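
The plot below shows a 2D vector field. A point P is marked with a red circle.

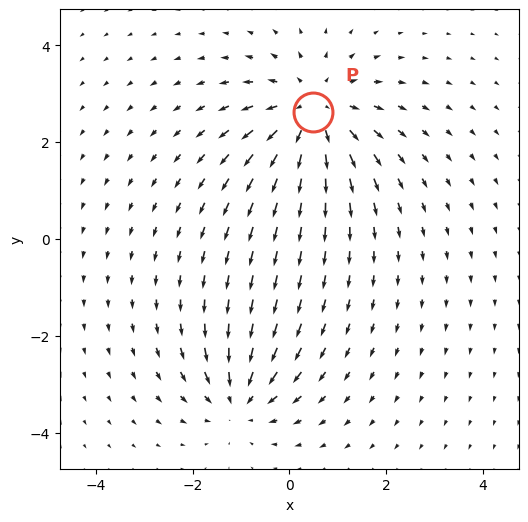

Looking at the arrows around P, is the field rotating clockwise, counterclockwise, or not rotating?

not rotating

Near P at (0.5, 2.6) the arrows show no circulation. The curl there is ≈0.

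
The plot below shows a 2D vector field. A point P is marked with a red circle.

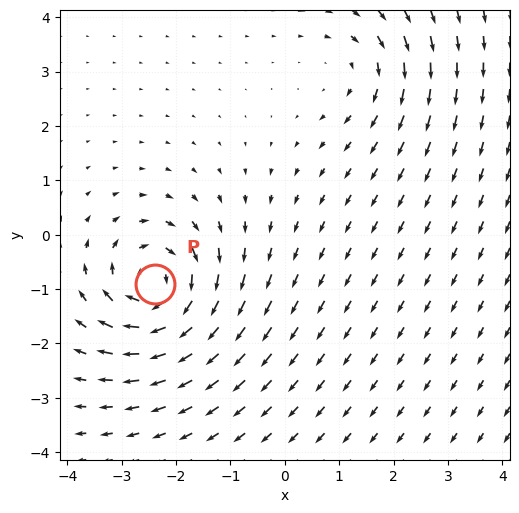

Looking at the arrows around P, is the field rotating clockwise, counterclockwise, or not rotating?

Near P at (-2.4, -0.9) the arrows circulate clockwise. The curl (z-component) there is about -7; negative curl means clockwise rotation.

clockwise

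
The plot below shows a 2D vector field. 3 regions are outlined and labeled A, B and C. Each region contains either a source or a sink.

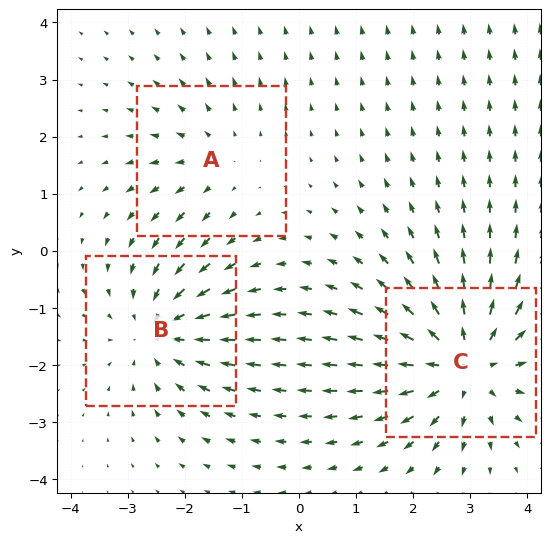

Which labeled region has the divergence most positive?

C

Divergence at each region's feature centre — A: about +2, B: about -3, C: about +4. Region C is most positive.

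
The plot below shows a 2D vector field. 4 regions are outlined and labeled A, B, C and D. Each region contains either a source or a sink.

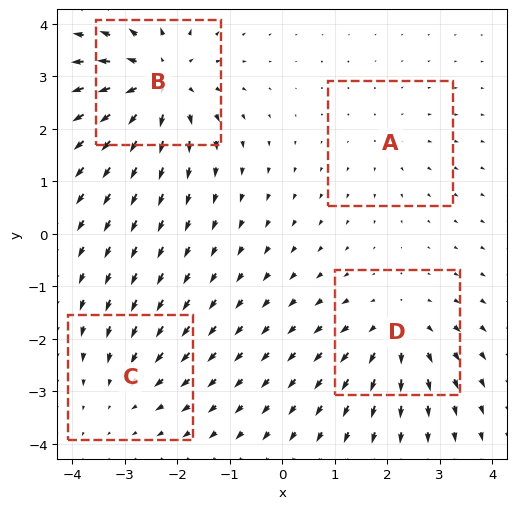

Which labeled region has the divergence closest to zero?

A

Divergence at each region's feature centre — A: about +2, B: about +7, C: about -3, D: about +5. Region A is closest to zero.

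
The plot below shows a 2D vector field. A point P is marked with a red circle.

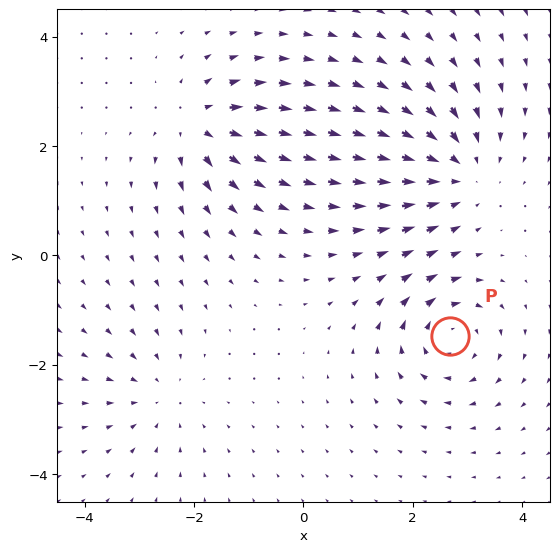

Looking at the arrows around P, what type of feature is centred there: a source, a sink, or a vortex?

vortex

At P (2.7, -1.5) the arrows circulate clockwise. Divergence ≈0, curl about -5 — near-zero divergence with nonzero curl is a vortex.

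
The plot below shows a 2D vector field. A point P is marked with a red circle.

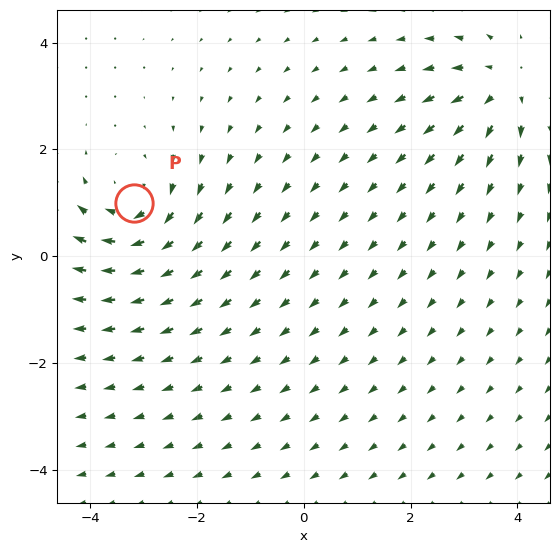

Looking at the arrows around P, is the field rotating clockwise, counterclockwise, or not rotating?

clockwise

Near P at (-3.2, 1.0) the arrows circulate clockwise. The curl (z-component) there is about -4; negative curl means clockwise rotation.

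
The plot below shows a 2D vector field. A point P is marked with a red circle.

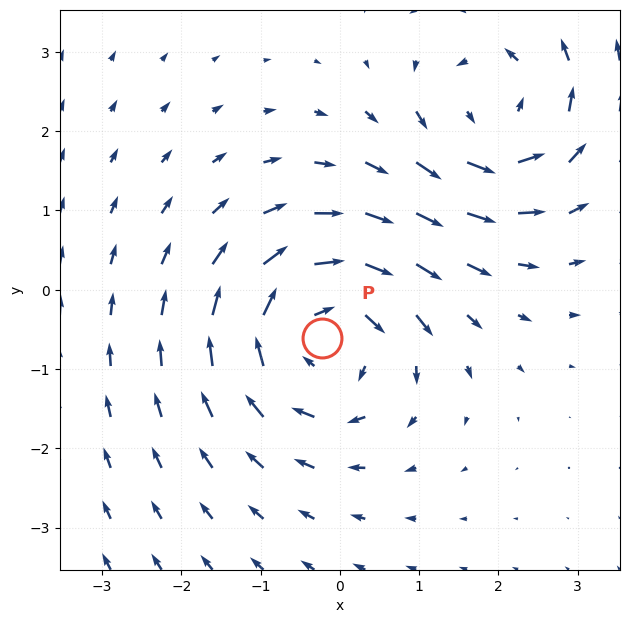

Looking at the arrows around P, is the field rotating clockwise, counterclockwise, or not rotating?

clockwise

Near P at (-0.2, -0.6) the arrows circulate clockwise. The curl (z-component) there is about -4; negative curl means clockwise rotation.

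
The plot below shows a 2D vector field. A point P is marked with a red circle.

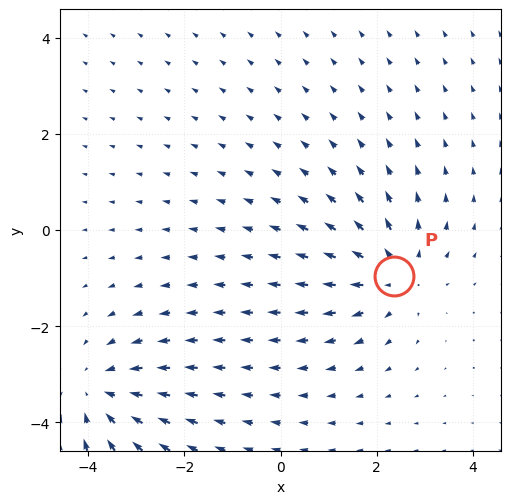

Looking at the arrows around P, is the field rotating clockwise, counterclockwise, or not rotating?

Near P at (2.4, -1.0) the arrows show no circulation. The curl there is ≈0.

not rotating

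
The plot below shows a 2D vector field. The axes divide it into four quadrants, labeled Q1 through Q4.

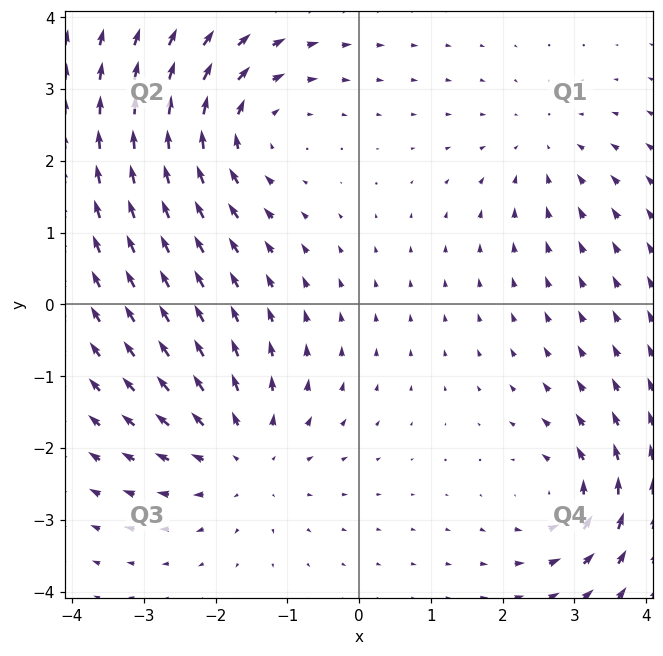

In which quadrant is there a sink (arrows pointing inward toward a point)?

Q1

The sink sits at approximately (2.6, 2.2), which lies in quadrant Q1. The divergence there is about -2, negative as expected for a sink.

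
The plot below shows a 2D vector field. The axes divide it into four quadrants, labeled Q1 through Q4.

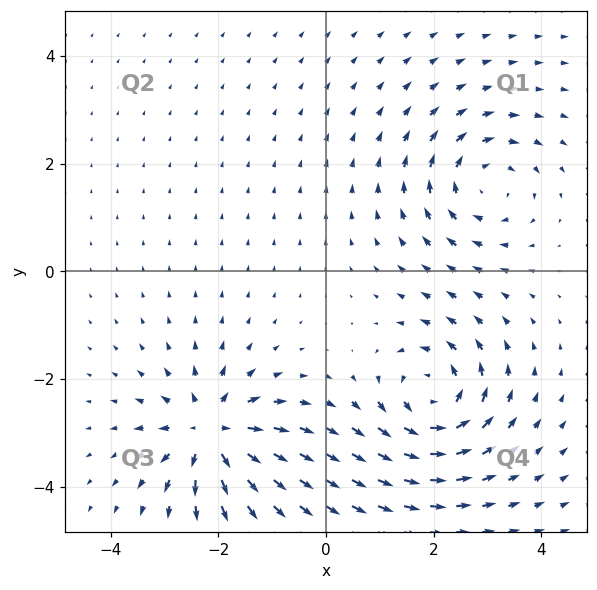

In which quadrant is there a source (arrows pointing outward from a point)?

The source sits at approximately (-2.1, -3.0), which lies in quadrant Q3. The divergence there is about +6, positive as expected for a source.

Q3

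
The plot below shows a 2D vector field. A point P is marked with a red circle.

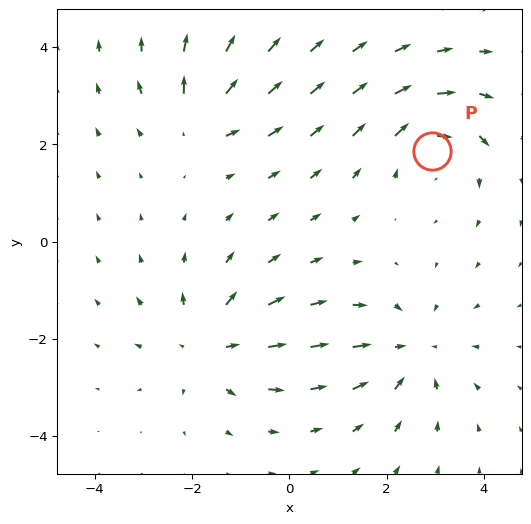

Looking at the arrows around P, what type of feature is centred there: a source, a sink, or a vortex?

At P (2.9, 1.9) the arrows circulate clockwise. Divergence ≈0, curl about -5 — near-zero divergence with nonzero curl is a vortex.

vortex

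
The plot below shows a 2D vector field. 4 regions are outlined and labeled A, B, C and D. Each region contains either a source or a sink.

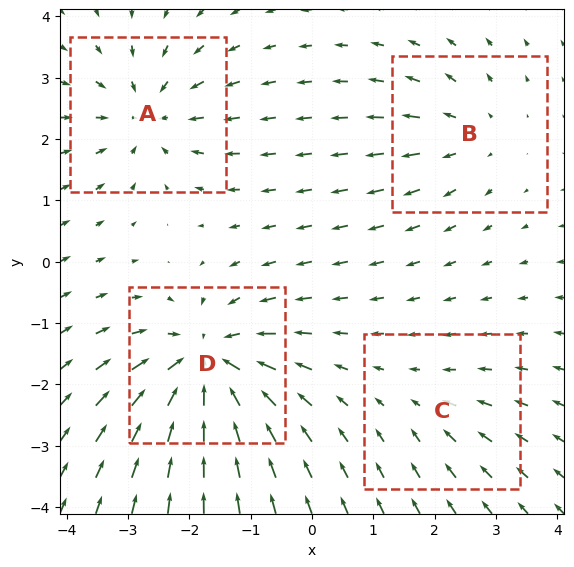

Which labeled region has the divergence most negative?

Divergence at each region's feature centre — A: about -5, B: about +3, C: about -2, D: about -7. Region D is most negative.

D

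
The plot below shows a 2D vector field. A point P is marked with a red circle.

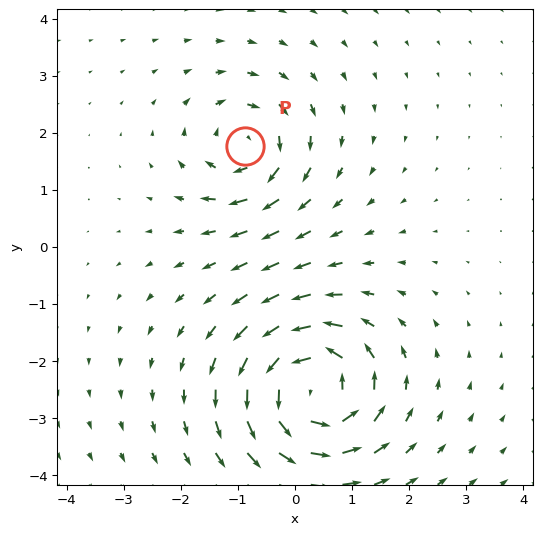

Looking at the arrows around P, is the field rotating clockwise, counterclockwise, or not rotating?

Near P at (-0.9, 1.8) the arrows circulate clockwise. The curl (z-component) there is about -4; negative curl means clockwise rotation.

clockwise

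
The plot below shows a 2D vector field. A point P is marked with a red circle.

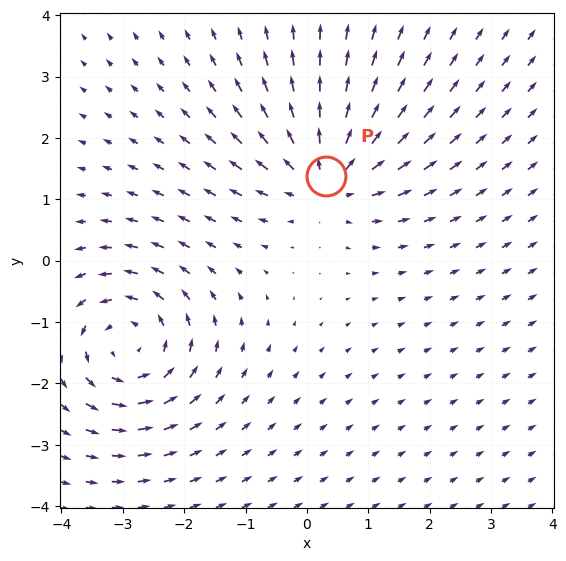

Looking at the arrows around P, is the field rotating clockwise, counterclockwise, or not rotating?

Near P at (0.3, 1.4) the arrows show no circulation. The curl there is ≈0.

not rotating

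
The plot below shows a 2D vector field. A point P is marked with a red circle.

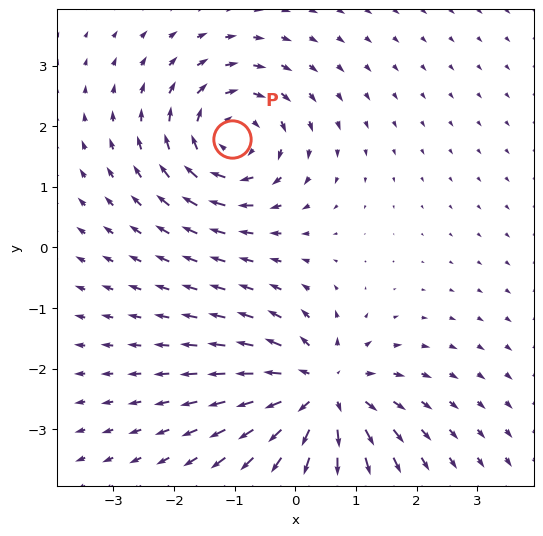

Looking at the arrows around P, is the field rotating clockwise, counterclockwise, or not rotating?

clockwise

Near P at (-1.0, 1.8) the arrows circulate clockwise. The curl (z-component) there is about -4; negative curl means clockwise rotation.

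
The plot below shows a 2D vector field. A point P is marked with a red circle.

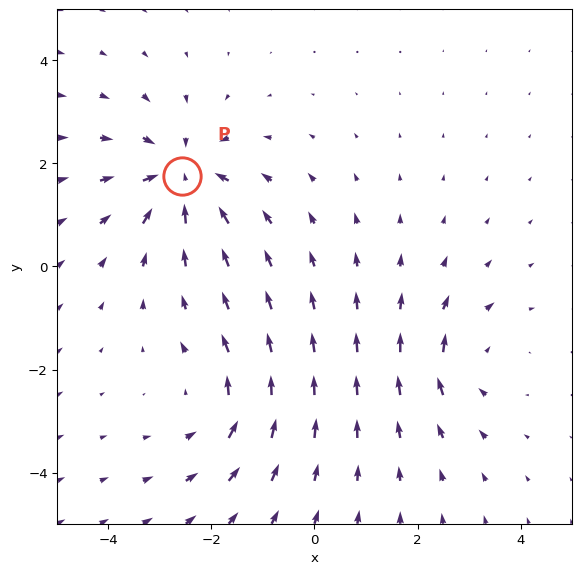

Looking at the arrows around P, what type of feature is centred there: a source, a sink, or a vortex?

At P (-2.6, 1.8) the arrows converge inward. Divergence about -5, curl ≈0 — negative divergence with near-zero curl is a sink.

sink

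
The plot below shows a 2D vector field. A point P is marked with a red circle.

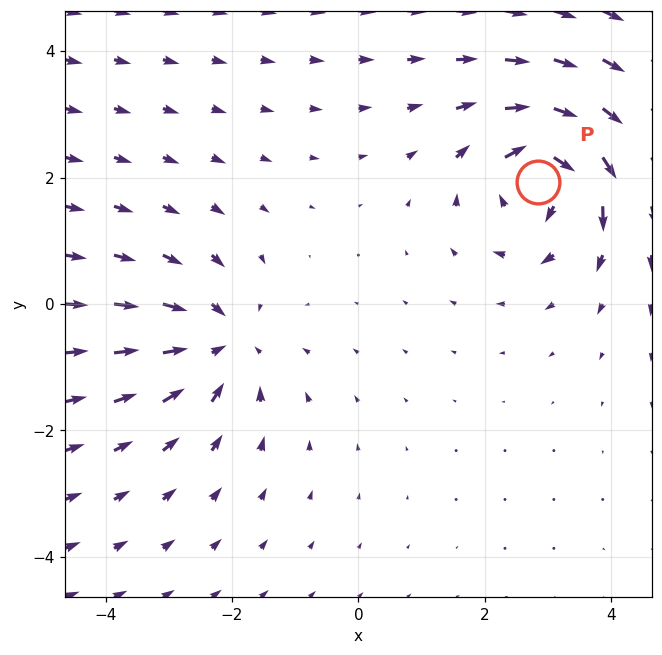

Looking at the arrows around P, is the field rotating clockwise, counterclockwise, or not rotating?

Near P at (2.8, 1.9) the arrows circulate clockwise. The curl (z-component) there is about -4; negative curl means clockwise rotation.

clockwise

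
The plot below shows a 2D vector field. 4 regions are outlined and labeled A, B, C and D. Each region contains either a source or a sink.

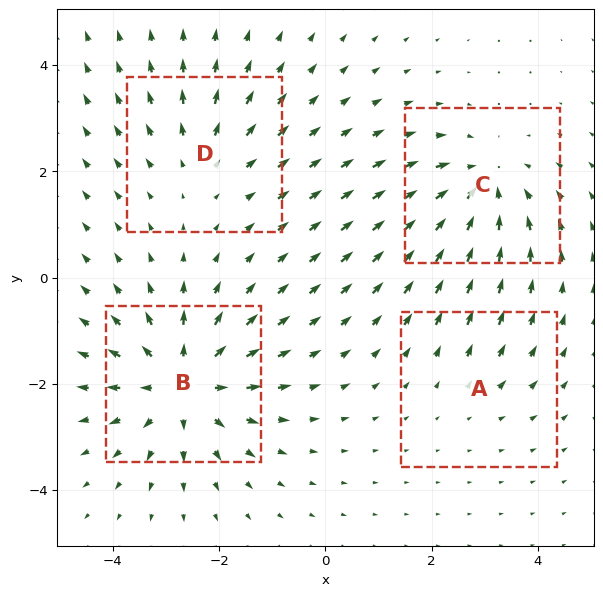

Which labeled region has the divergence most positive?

Divergence at each region's feature centre — A: about +2, B: about +6, C: about -4, D: about +3. Region B is most positive.

B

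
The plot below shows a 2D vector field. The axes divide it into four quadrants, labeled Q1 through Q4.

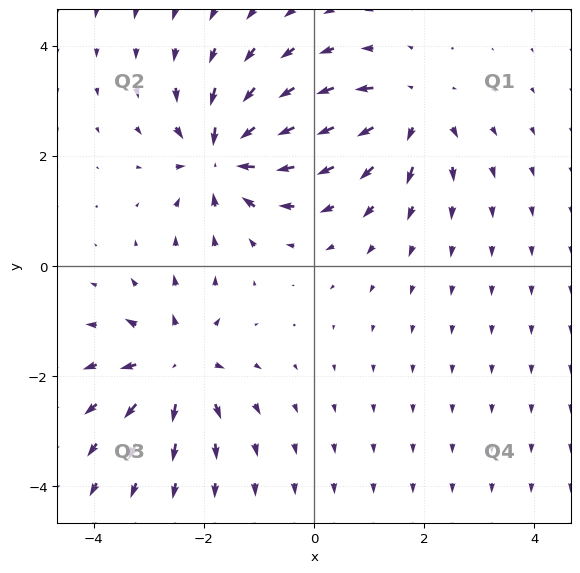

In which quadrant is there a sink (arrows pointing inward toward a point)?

The sink sits at approximately (-1.6, 2.0), which lies in quadrant Q2. The divergence there is about -6, negative as expected for a sink.

Q2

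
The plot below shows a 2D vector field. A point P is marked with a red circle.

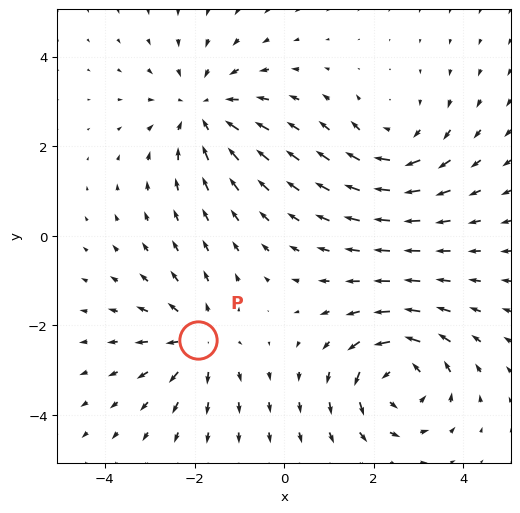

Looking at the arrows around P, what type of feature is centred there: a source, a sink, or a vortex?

source

At P (-1.9, -2.3) the arrows spread outward. Divergence about +4, curl ≈0 — positive divergence with near-zero curl is a source.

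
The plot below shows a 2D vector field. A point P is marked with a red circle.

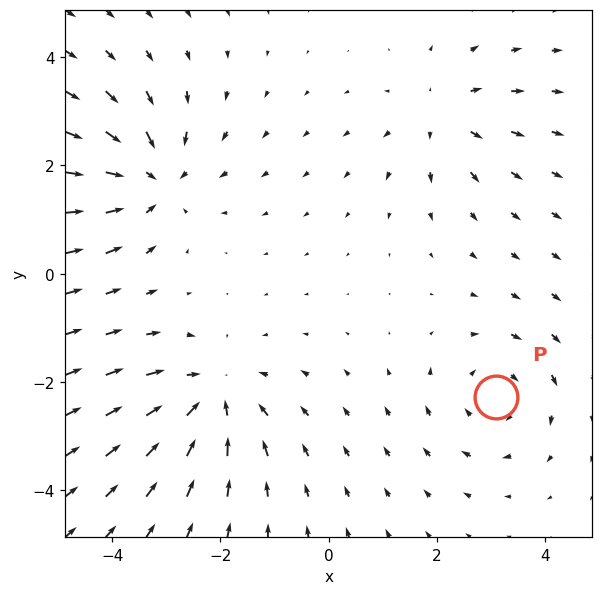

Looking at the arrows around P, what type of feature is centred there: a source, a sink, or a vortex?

At P (3.1, -2.3) the arrows circulate clockwise. Divergence ≈0, curl about -4 — near-zero divergence with nonzero curl is a vortex.

vortex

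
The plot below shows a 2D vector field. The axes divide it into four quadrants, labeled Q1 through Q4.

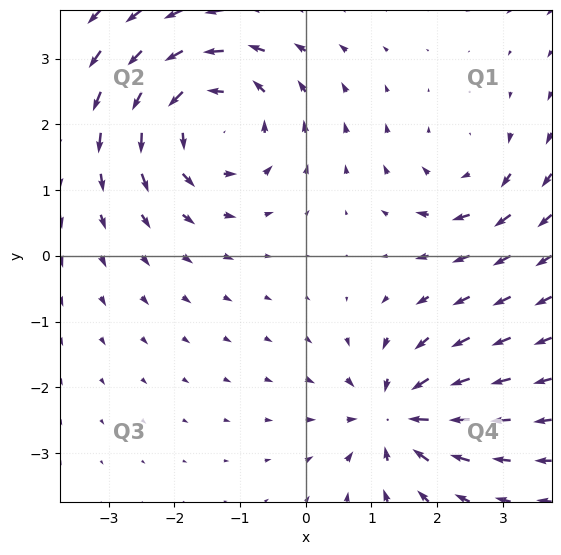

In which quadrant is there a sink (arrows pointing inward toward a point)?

The sink sits at approximately (1.4, -2.4), which lies in quadrant Q4. The divergence there is about -5, negative as expected for a sink.

Q4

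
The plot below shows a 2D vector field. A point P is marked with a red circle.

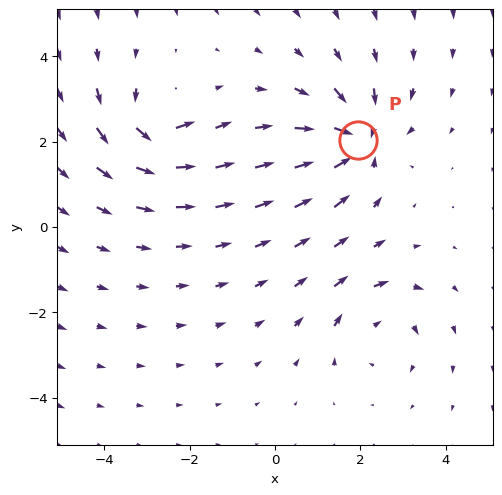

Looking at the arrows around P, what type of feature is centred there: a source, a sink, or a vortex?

At P (1.9, 2.0) the arrows converge inward. Divergence about -6, curl ≈0 — negative divergence with near-zero curl is a sink.

sink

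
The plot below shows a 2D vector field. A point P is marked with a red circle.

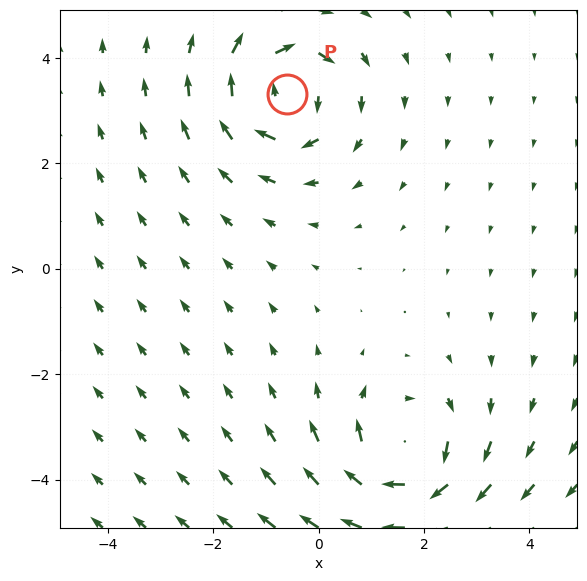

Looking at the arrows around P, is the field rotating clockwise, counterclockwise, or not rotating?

clockwise

Near P at (-0.6, 3.3) the arrows circulate clockwise. The curl (z-component) there is about -4; negative curl means clockwise rotation.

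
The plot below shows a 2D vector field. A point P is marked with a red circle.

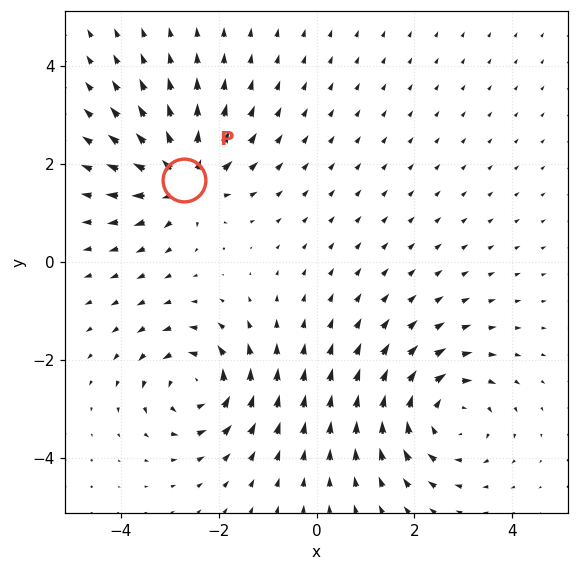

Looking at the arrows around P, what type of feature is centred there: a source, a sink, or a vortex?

At P (-2.7, 1.7) the arrows spread outward. Divergence about +6, curl ≈0 — positive divergence with near-zero curl is a source.

source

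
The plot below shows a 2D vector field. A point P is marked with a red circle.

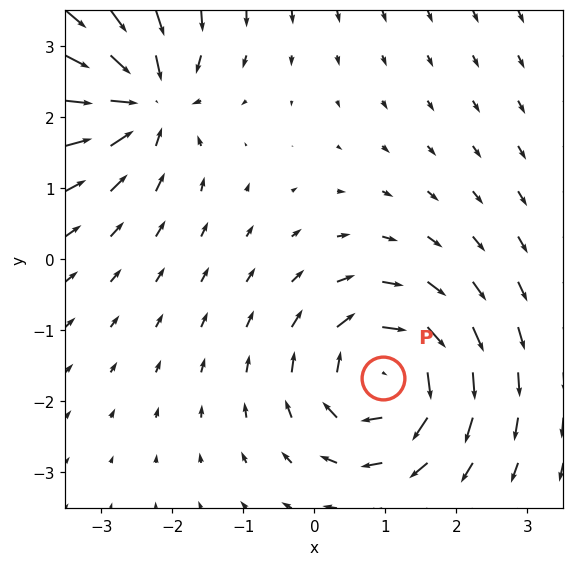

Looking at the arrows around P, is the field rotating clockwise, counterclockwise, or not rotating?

clockwise

Near P at (1.0, -1.7) the arrows circulate clockwise. The curl (z-component) there is about -6; negative curl means clockwise rotation.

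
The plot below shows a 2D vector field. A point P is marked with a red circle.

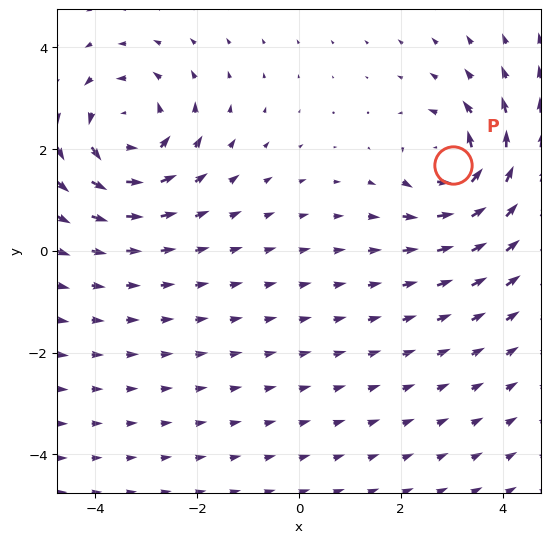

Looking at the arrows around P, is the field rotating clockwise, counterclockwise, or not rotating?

counterclockwise

Near P at (3.0, 1.7) the arrows circulate counterclockwise. The curl (z-component) there is about +5; positive curl means counterclockwise rotation.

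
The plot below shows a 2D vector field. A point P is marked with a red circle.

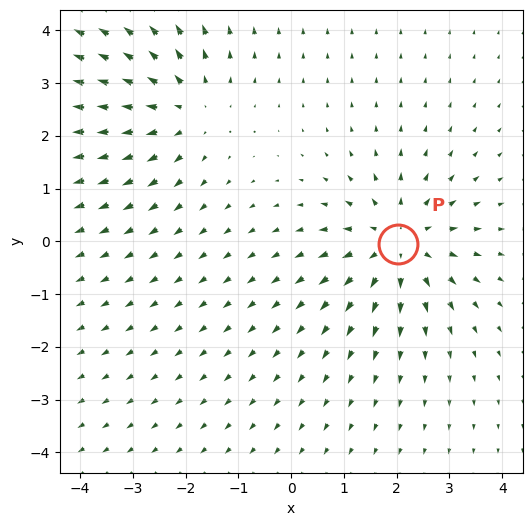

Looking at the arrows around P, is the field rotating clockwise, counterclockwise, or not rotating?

Near P at (2.0, -0.0) the arrows show no circulation. The curl there is ≈0.

not rotating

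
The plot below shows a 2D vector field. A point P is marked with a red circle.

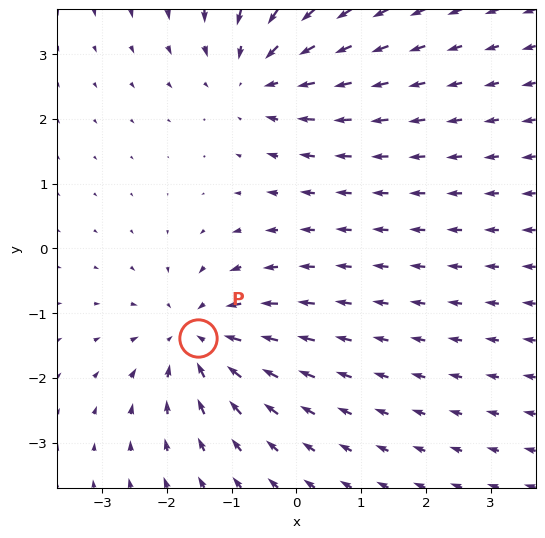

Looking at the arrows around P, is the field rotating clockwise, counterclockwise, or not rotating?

not rotating

Near P at (-1.5, -1.4) the arrows show no circulation. The curl there is ≈0.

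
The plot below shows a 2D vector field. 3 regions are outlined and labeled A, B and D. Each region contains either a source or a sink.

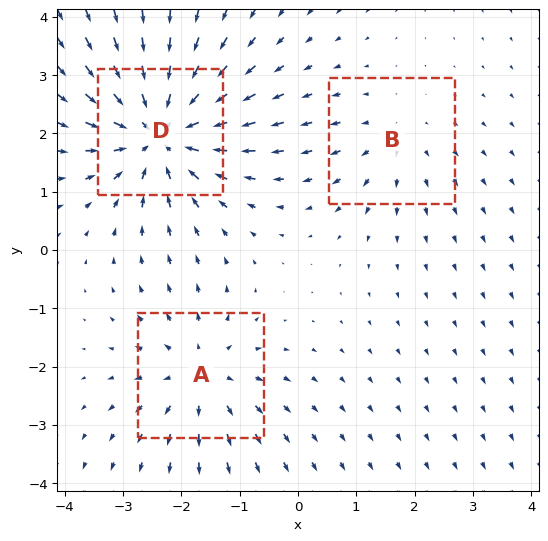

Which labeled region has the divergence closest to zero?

B

Divergence at each region's feature centre — A: about +3, B: about +2, D: about -6. Region B is closest to zero.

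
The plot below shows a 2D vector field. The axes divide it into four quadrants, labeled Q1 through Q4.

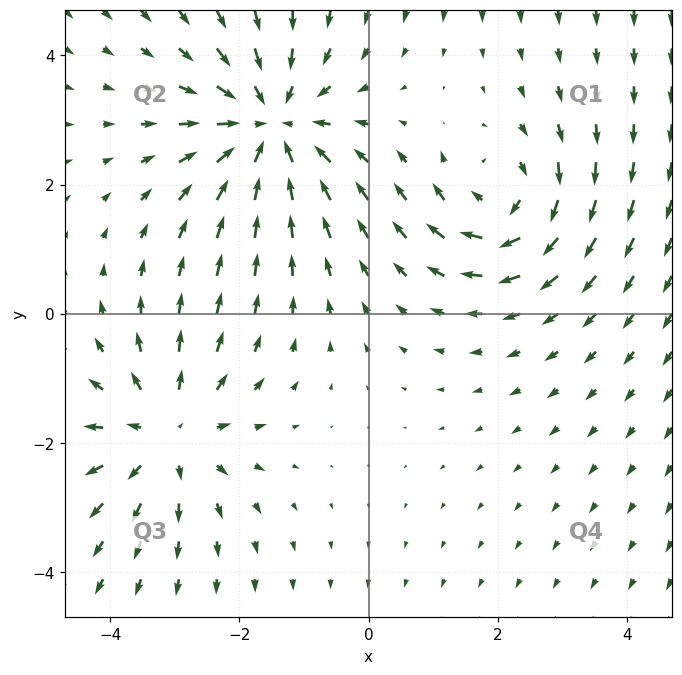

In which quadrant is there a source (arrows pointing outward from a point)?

The source sits at approximately (-3.1, -1.9), which lies in quadrant Q3. The divergence there is about +4, positive as expected for a source.

Q3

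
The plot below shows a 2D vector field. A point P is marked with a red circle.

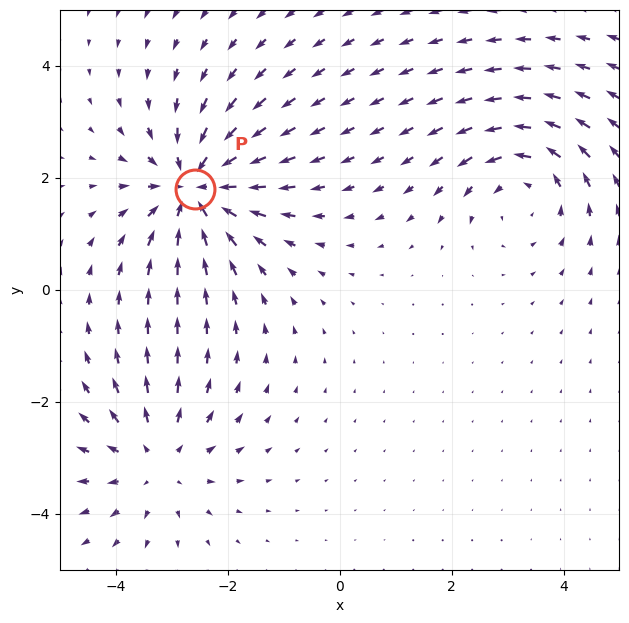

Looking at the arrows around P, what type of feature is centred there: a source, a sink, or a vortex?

sink

At P (-2.6, 1.8) the arrows converge inward. Divergence about -4, curl ≈0 — negative divergence with near-zero curl is a sink.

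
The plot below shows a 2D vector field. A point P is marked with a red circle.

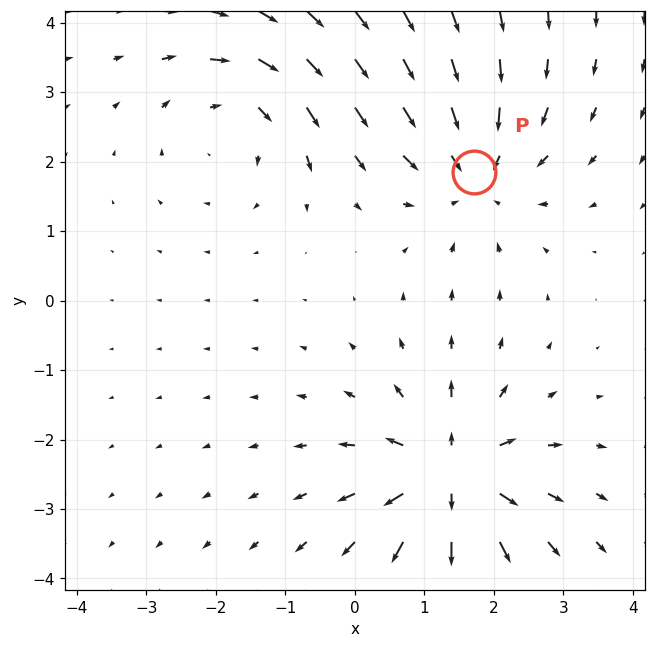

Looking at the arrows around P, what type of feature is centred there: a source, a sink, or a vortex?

sink

At P (1.7, 1.8) the arrows converge inward. Divergence about -3, curl ≈0 — negative divergence with near-zero curl is a sink.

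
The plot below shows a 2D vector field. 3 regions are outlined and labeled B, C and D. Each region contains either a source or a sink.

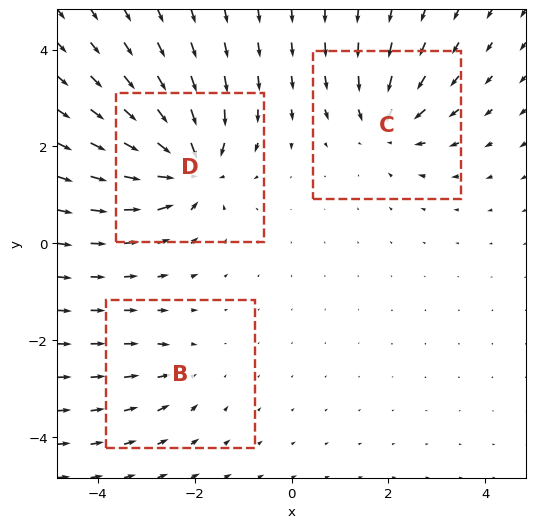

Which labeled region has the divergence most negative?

D

Divergence at each region's feature centre — B: about -2, C: about -4, D: about -6. Region D is most negative.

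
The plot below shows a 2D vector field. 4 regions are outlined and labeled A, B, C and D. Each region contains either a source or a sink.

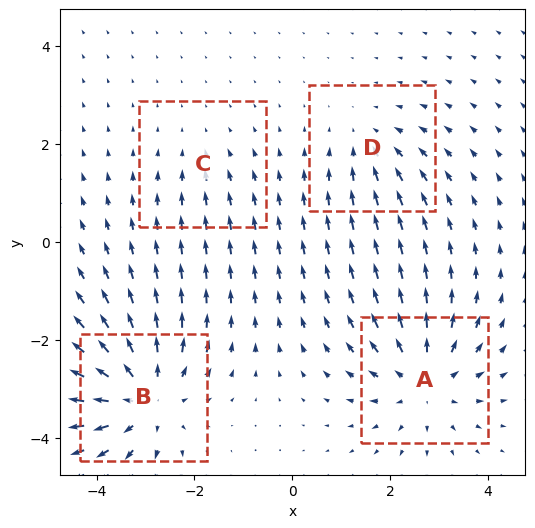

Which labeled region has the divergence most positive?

Divergence at each region's feature centre — A: about +5, B: about +6, C: about -2, D: about -3. Region B is most positive.

B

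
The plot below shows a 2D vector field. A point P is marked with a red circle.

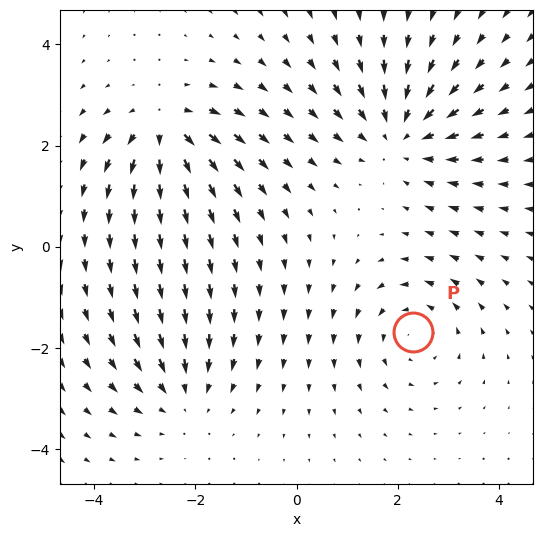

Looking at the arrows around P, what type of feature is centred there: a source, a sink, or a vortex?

vortex

At P (2.3, -1.7) the arrows circulate counterclockwise. Divergence ≈0, curl about +3 — near-zero divergence with nonzero curl is a vortex.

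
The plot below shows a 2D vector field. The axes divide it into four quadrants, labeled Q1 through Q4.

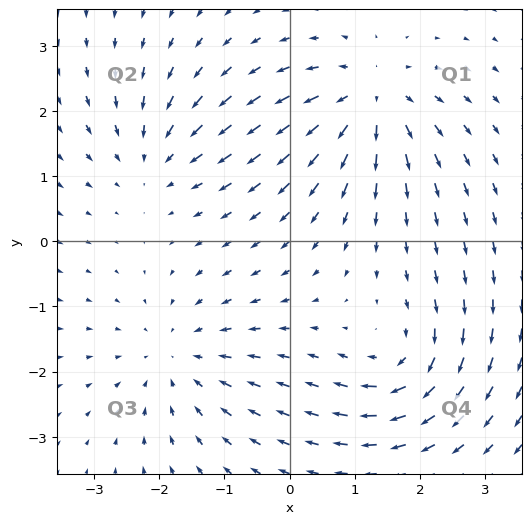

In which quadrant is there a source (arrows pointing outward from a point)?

Q1

The source sits at approximately (1.2, 2.2), which lies in quadrant Q1. The divergence there is about +5, positive as expected for a source.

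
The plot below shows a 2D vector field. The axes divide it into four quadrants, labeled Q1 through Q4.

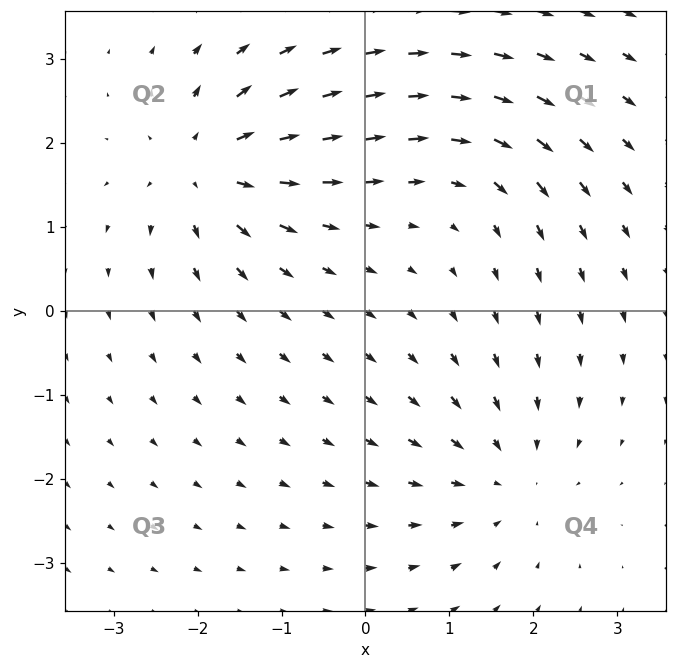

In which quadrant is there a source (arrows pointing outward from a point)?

Q2

The source sits at approximately (-1.9, 1.7), which lies in quadrant Q2. The divergence there is about +6, positive as expected for a source.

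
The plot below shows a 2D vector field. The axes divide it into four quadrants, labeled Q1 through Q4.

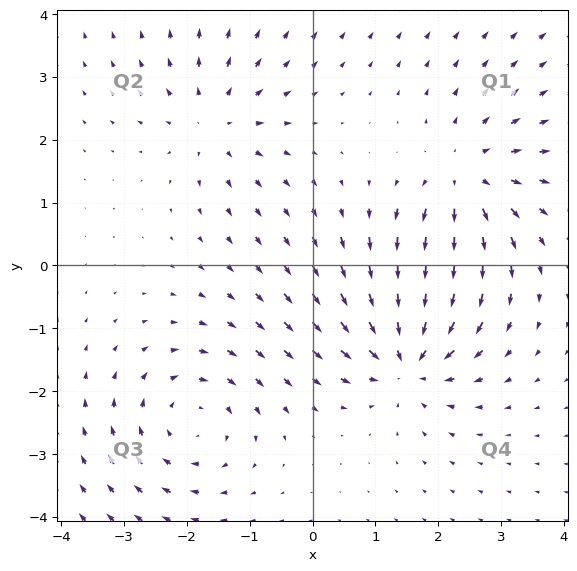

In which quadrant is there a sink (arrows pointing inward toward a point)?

The sink sits at approximately (1.5, -1.5), which lies in quadrant Q4. The divergence there is about -7, negative as expected for a sink.

Q4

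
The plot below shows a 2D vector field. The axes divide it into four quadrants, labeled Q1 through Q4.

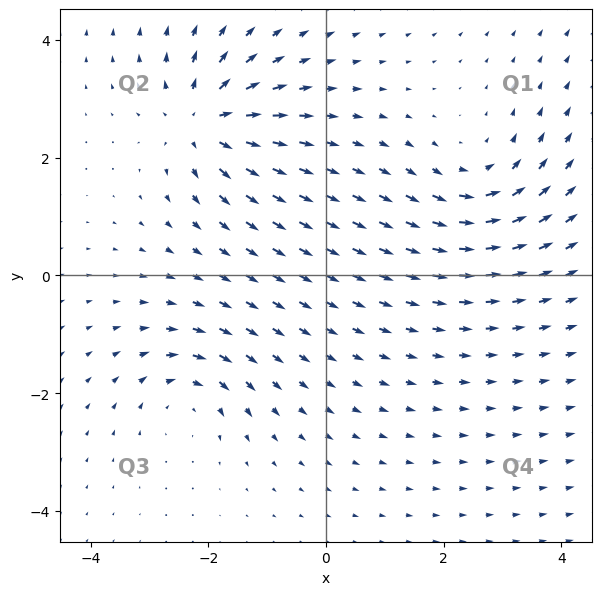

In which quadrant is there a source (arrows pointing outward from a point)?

The source sits at approximately (-2.1, 2.6), which lies in quadrant Q2. The divergence there is about +5, positive as expected for a source.

Q2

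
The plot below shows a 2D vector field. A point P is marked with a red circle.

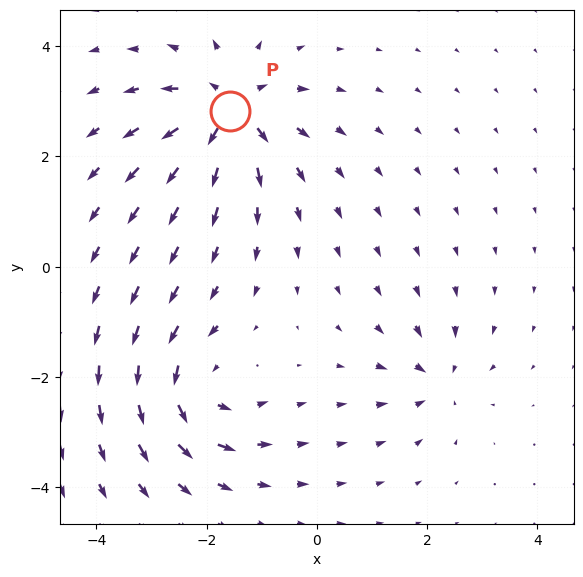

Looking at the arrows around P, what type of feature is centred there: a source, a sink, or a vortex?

At P (-1.6, 2.8) the arrows spread outward. Divergence about +6, curl ≈0 — positive divergence with near-zero curl is a source.

source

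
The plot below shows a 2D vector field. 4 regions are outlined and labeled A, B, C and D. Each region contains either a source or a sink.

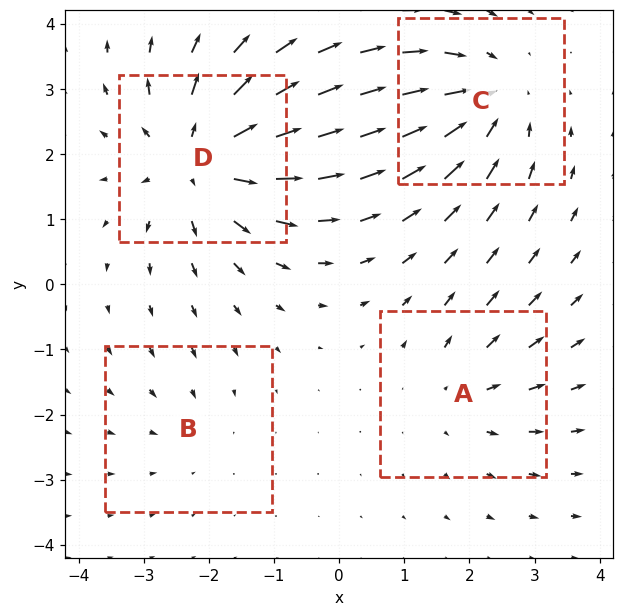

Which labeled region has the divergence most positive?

D

Divergence at each region's feature centre — A: about +3, B: about -2, C: about -5, D: about +6. Region D is most positive.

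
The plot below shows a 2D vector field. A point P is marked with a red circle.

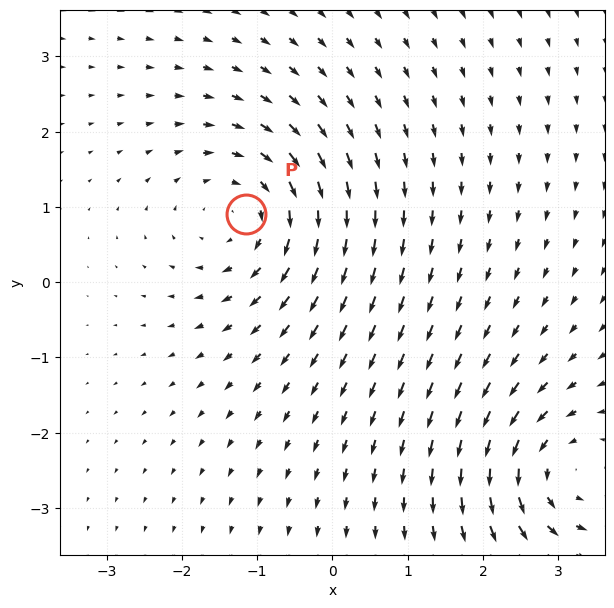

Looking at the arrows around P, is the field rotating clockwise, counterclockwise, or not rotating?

Near P at (-1.1, 0.9) the arrows circulate clockwise. The curl (z-component) there is about -4; negative curl means clockwise rotation.

clockwise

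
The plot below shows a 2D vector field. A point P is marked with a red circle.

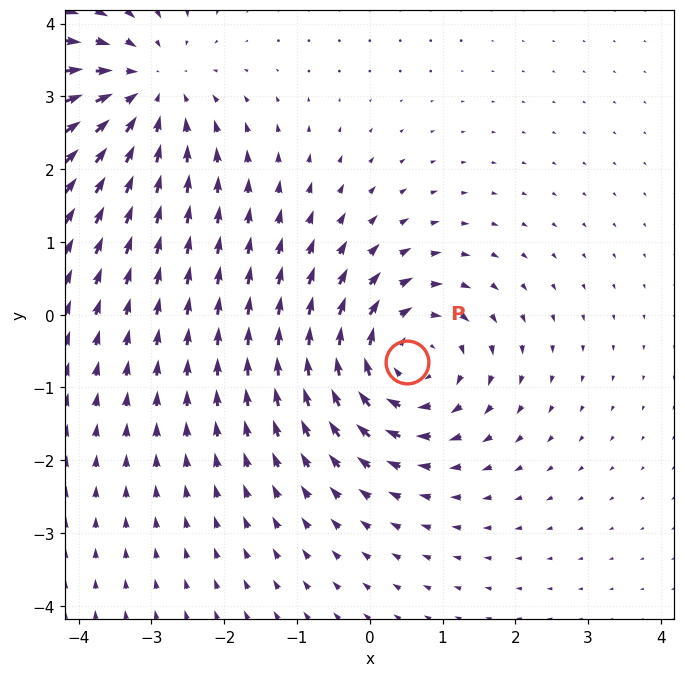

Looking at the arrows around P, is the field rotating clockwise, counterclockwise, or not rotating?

clockwise

Near P at (0.5, -0.6) the arrows circulate clockwise. The curl (z-component) there is about -5; negative curl means clockwise rotation.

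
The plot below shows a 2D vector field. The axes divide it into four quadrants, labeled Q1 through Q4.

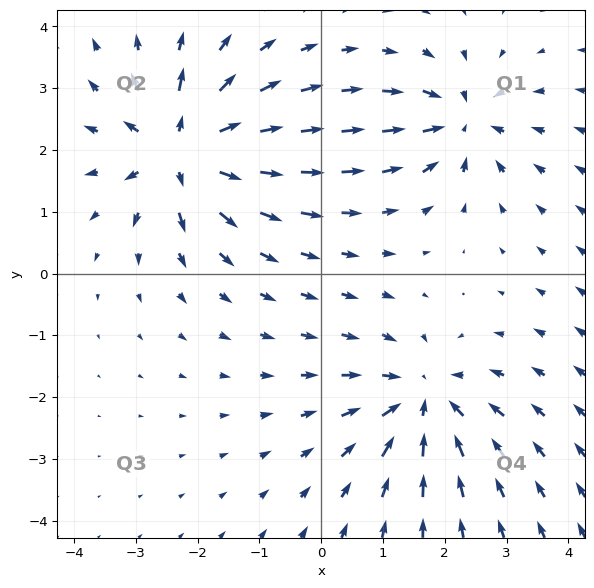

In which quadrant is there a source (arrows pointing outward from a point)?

The source sits at approximately (-2.2, 2.0), which lies in quadrant Q2. The divergence there is about +7, positive as expected for a source.

Q2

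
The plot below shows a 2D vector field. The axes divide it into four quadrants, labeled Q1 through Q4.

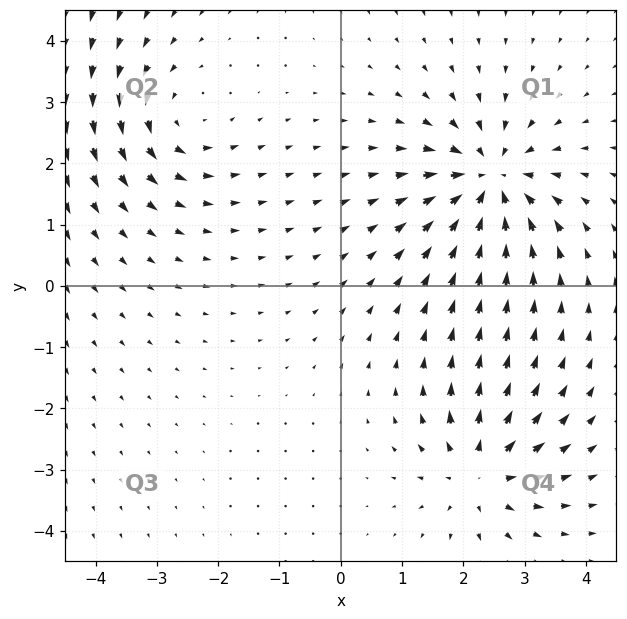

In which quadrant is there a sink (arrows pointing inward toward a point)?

Q1

The sink sits at approximately (2.4, 1.7), which lies in quadrant Q1. The divergence there is about -6, negative as expected for a sink.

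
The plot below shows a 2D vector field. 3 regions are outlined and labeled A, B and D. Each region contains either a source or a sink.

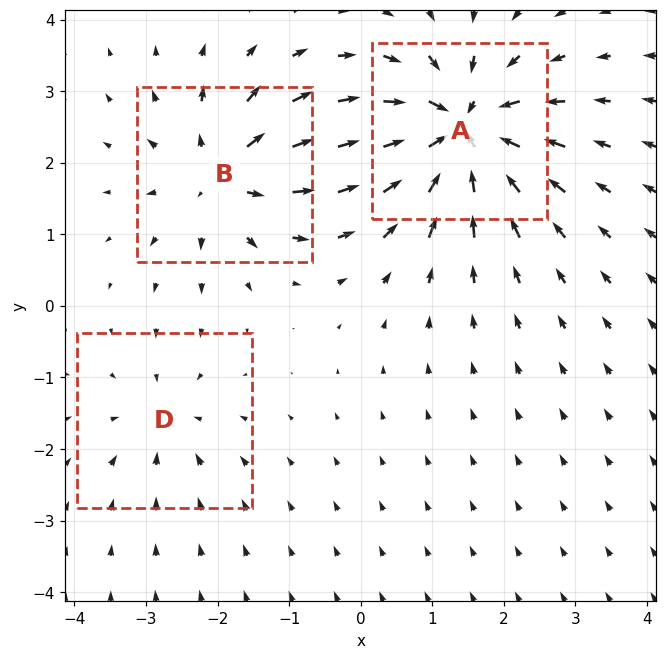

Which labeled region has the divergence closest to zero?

D

Divergence at each region's feature centre — A: about -6, B: about +4, D: about -2. Region D is closest to zero.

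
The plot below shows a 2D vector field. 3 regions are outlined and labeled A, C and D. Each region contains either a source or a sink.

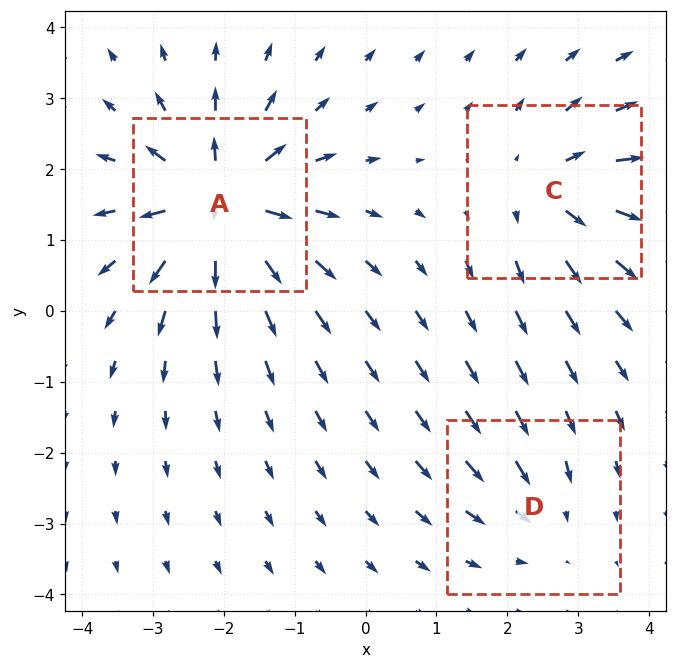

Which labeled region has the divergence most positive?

A

Divergence at each region's feature centre — A: about +6, C: about +4, D: about -2. Region A is most positive.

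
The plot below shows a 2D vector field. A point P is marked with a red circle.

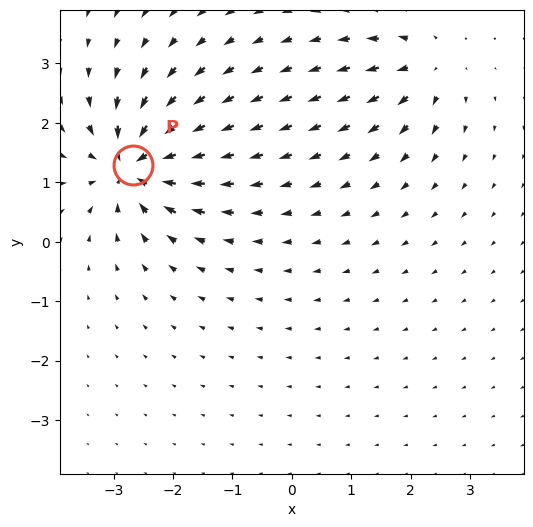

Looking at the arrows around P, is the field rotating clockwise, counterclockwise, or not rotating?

not rotating

Near P at (-2.7, 1.3) the arrows show no circulation. The curl there is ≈0.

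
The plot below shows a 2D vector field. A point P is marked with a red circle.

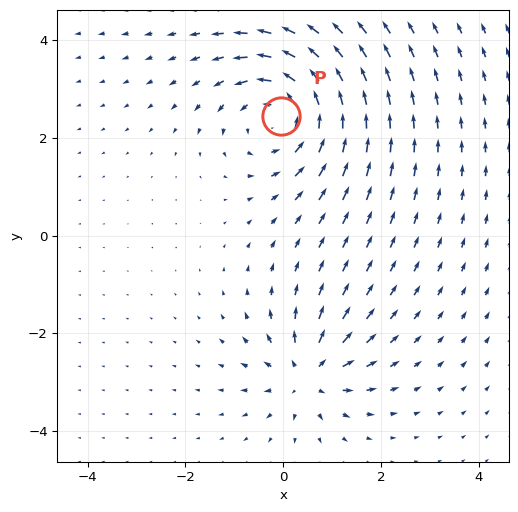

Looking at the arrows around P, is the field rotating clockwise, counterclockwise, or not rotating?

counterclockwise

Near P at (-0.0, 2.5) the arrows circulate counterclockwise. The curl (z-component) there is about +4; positive curl means counterclockwise rotation.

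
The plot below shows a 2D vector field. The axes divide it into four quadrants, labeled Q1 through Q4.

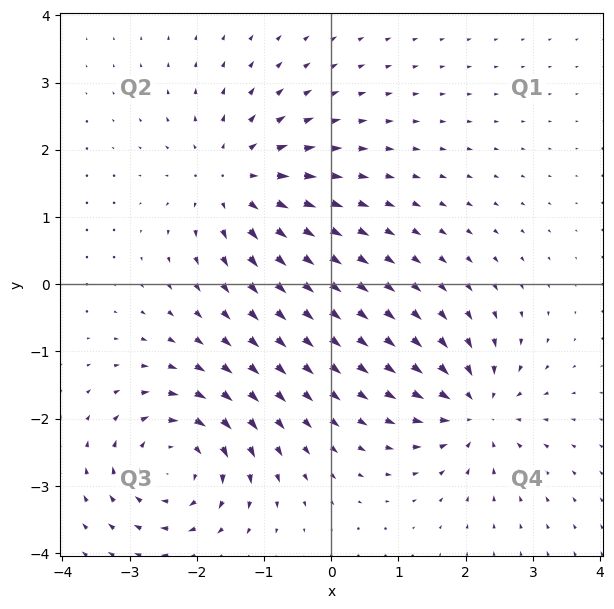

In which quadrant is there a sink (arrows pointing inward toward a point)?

The sink sits at approximately (2.2, -1.9), which lies in quadrant Q4. The divergence there is about -6, negative as expected for a sink.

Q4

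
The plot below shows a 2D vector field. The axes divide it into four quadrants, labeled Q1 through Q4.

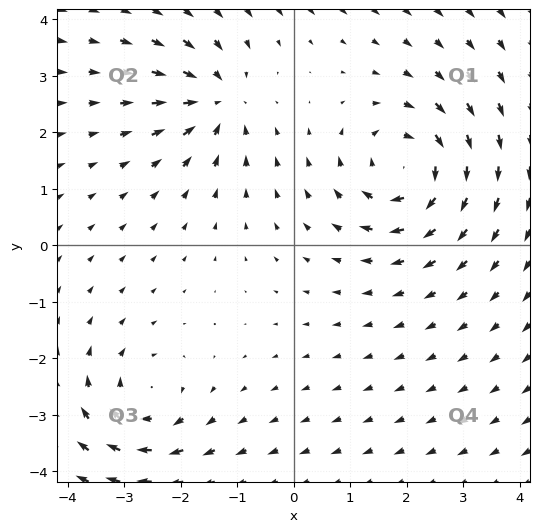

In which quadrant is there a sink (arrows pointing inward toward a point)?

The sink sits at approximately (-1.4, 2.5), which lies in quadrant Q2. The divergence there is about -4, negative as expected for a sink.

Q2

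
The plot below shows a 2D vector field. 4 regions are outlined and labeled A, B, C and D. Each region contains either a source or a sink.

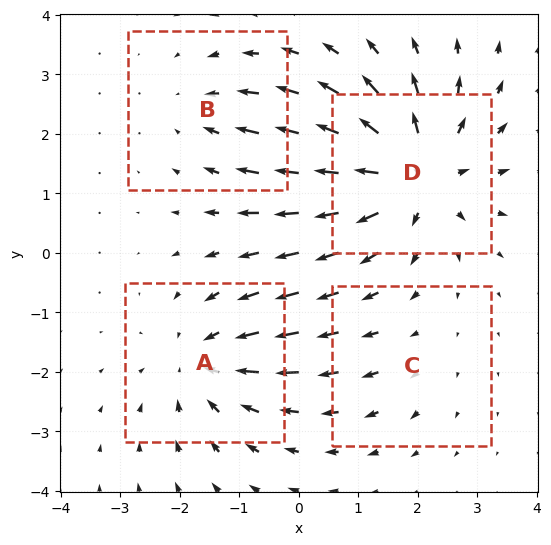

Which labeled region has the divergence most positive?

Divergence at each region's feature centre — A: about -4, B: about -3, C: about +2, D: about +7. Region D is most positive.

D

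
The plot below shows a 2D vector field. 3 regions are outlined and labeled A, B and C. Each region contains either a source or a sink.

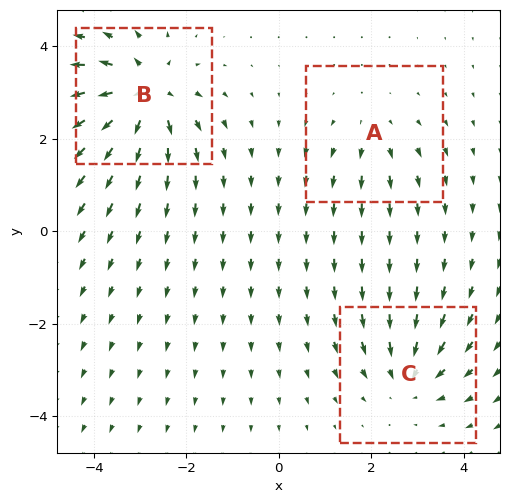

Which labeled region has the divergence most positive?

Divergence at each region's feature centre — A: about +2, B: about +6, C: about -4. Region B is most positive.

B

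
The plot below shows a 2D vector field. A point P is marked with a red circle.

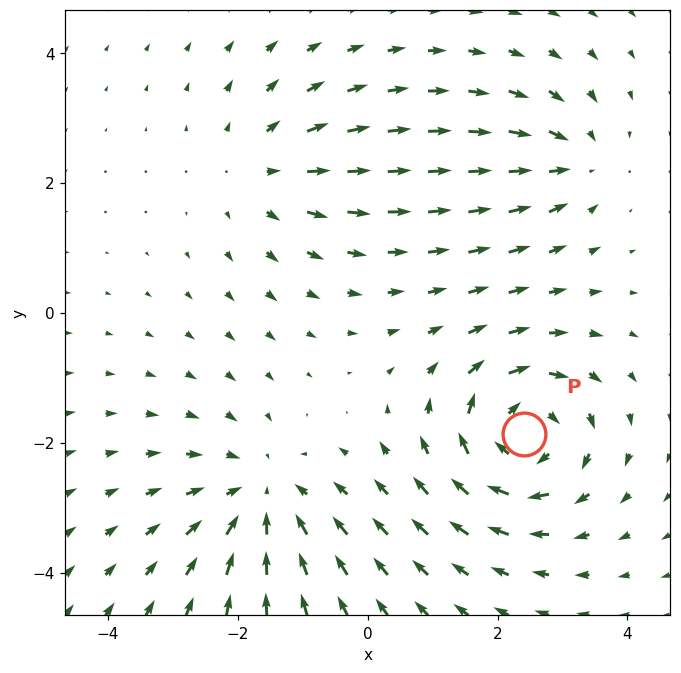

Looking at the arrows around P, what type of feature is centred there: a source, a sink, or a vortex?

vortex

At P (2.4, -1.9) the arrows circulate clockwise. Divergence ≈0, curl about -6 — near-zero divergence with nonzero curl is a vortex.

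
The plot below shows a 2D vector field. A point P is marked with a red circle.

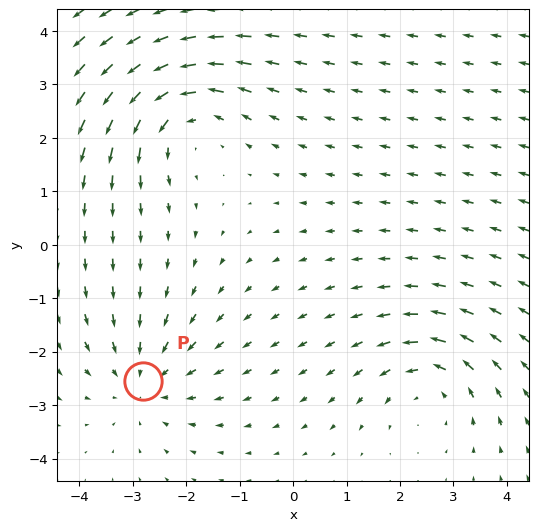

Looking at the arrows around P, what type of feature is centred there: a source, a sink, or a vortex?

At P (-2.8, -2.5) the arrows converge inward. Divergence about -3, curl ≈0 — negative divergence with near-zero curl is a sink.

sink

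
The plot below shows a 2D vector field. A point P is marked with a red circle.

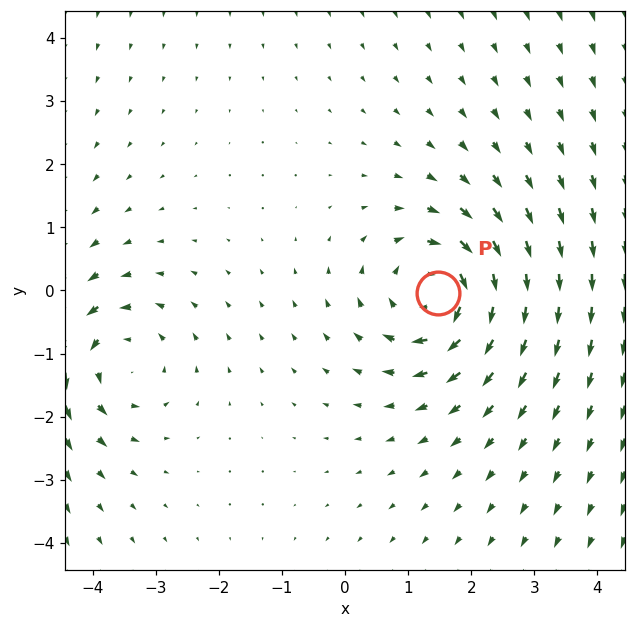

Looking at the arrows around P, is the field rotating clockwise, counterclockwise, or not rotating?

Near P at (1.5, -0.0) the arrows circulate clockwise. The curl (z-component) there is about -4; negative curl means clockwise rotation.

clockwise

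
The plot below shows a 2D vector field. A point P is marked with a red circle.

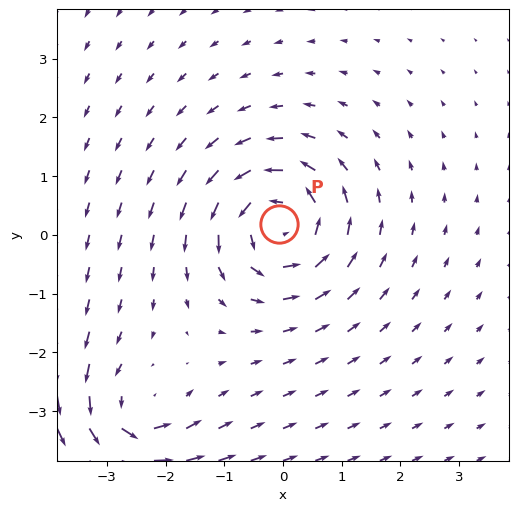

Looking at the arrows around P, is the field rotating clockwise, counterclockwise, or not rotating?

Near P at (-0.1, 0.2) the arrows circulate counterclockwise. The curl (z-component) there is about +4; positive curl means counterclockwise rotation.

counterclockwise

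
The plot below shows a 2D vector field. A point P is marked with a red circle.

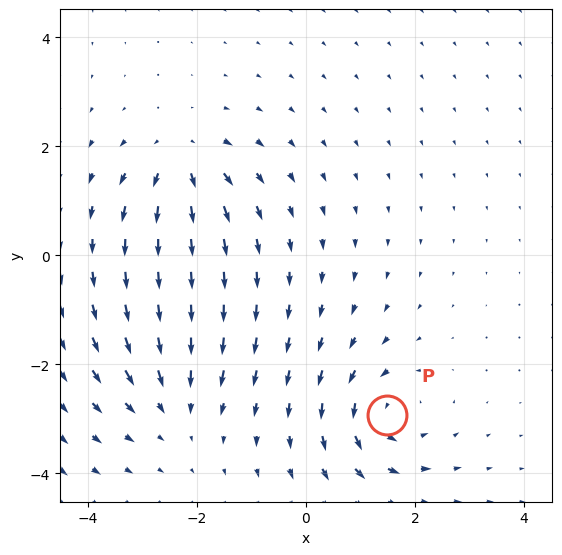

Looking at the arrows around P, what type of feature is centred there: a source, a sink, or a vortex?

At P (1.5, -2.9) the arrows circulate counterclockwise. Divergence ≈0, curl about +4 — near-zero divergence with nonzero curl is a vortex.

vortex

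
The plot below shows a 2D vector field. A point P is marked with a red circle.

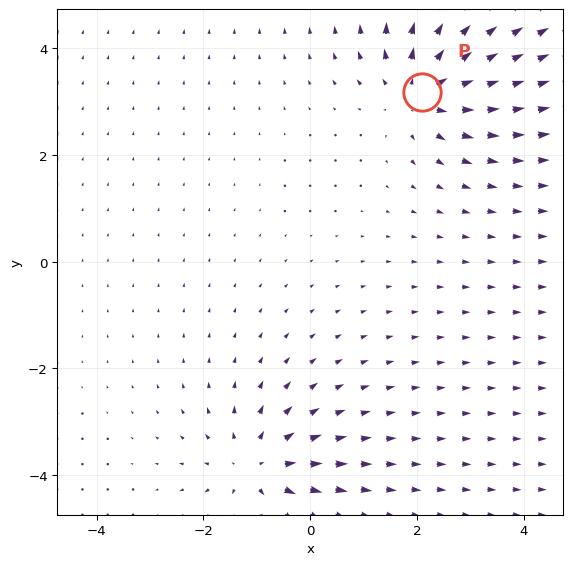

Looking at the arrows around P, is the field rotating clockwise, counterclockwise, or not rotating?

not rotating

Near P at (2.1, 3.2) the arrows show no circulation. The curl there is ≈0.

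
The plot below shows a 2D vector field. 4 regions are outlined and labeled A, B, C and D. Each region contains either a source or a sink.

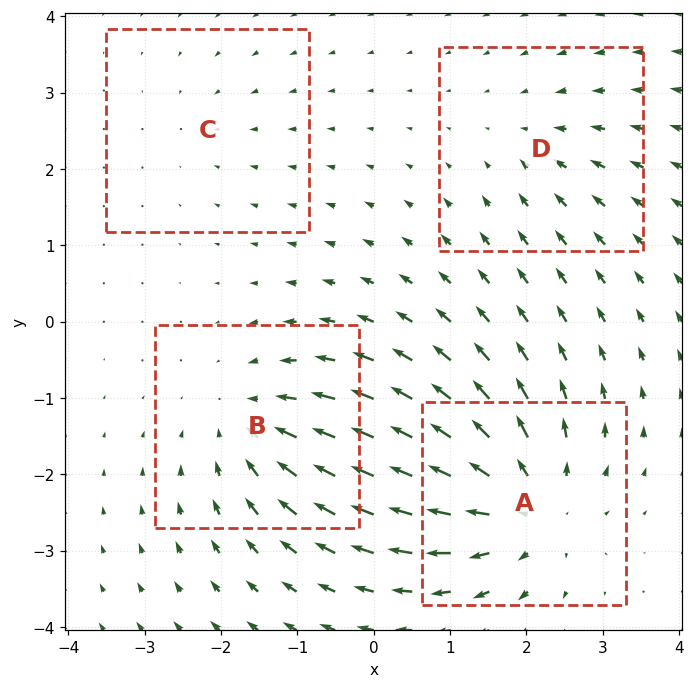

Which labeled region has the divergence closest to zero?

Divergence at each region's feature centre — A: about +7, B: about -5, C: about -2, D: about -3. Region C is closest to zero.

C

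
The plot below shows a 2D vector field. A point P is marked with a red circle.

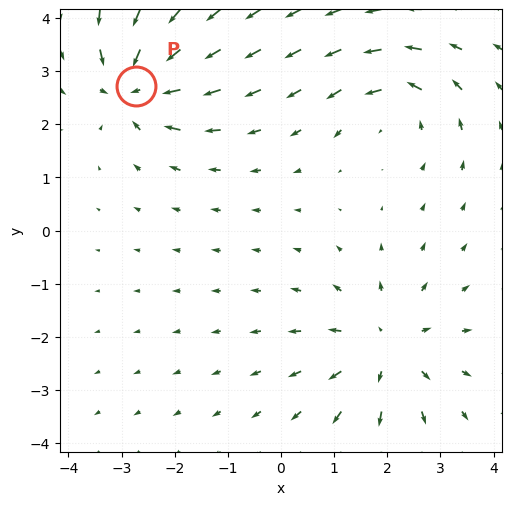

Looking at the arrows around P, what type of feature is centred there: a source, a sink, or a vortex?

sink

At P (-2.7, 2.7) the arrows converge inward. Divergence about -7, curl ≈0 — negative divergence with near-zero curl is a sink.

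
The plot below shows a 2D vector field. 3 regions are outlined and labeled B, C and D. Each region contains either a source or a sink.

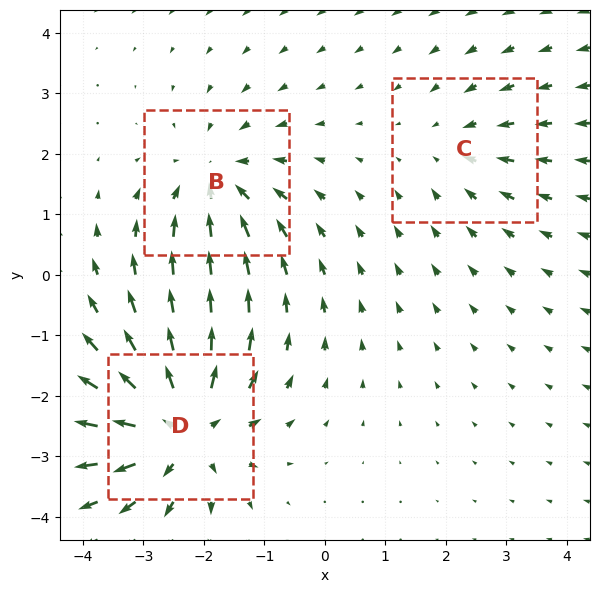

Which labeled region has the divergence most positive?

D

Divergence at each region's feature centre — B: about -3, C: about -2, D: about +5. Region D is most positive.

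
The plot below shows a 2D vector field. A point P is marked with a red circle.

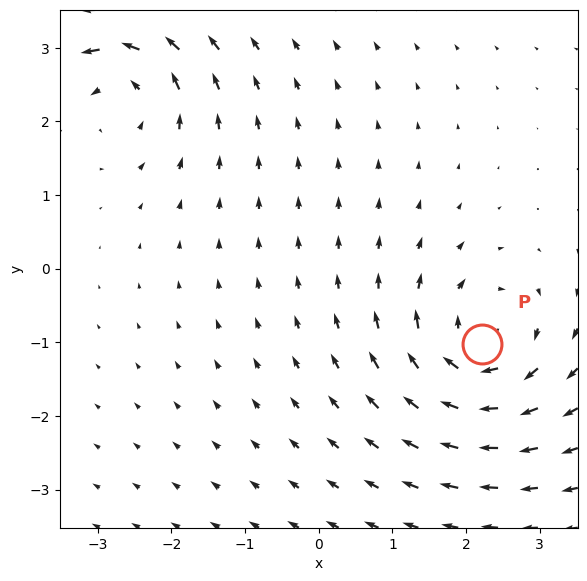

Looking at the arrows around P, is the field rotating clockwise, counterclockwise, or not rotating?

Near P at (2.2, -1.0) the arrows circulate clockwise. The curl (z-component) there is about -4; negative curl means clockwise rotation.

clockwise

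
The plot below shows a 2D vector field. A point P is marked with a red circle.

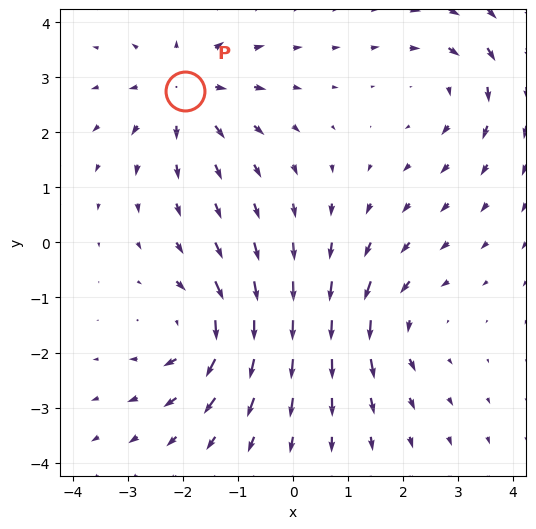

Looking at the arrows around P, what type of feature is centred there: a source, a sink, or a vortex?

source

At P (-2.0, 2.8) the arrows spread outward. Divergence about +4, curl ≈0 — positive divergence with near-zero curl is a source.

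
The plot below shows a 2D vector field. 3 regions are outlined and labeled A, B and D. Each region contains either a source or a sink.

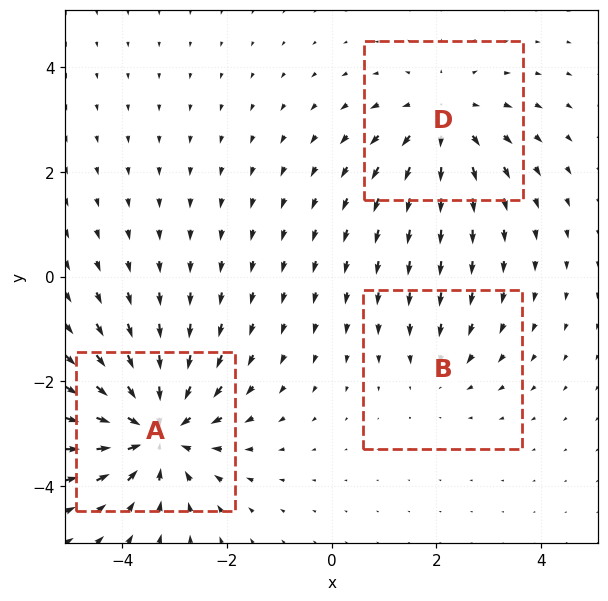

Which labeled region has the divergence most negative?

A

Divergence at each region's feature centre — A: about -5, B: about -2, D: about +3. Region A is most negative.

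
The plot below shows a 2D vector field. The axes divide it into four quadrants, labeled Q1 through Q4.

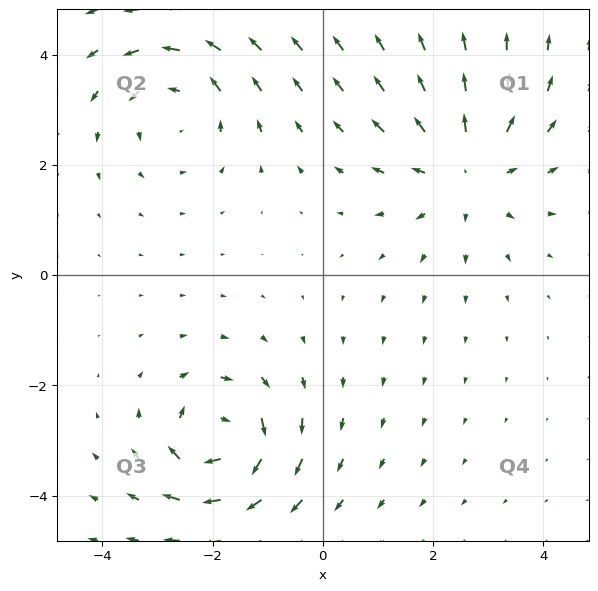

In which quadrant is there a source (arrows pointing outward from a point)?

Q1

The source sits at approximately (2.6, 1.9), which lies in quadrant Q1. The divergence there is about +4, positive as expected for a source.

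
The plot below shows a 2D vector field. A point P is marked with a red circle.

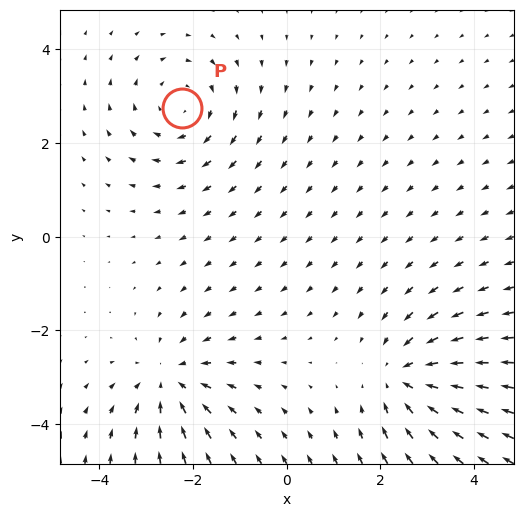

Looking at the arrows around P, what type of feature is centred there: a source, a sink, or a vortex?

vortex

At P (-2.2, 2.7) the arrows circulate clockwise. Divergence ≈0, curl about -3 — near-zero divergence with nonzero curl is a vortex.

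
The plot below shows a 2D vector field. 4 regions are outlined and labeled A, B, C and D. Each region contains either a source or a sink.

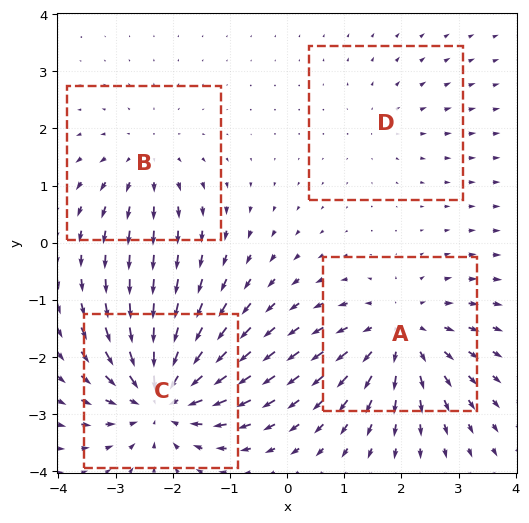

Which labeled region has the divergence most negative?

C

Divergence at each region's feature centre — A: about +5, B: about +3, C: about -7, D: about +2. Region C is most negative.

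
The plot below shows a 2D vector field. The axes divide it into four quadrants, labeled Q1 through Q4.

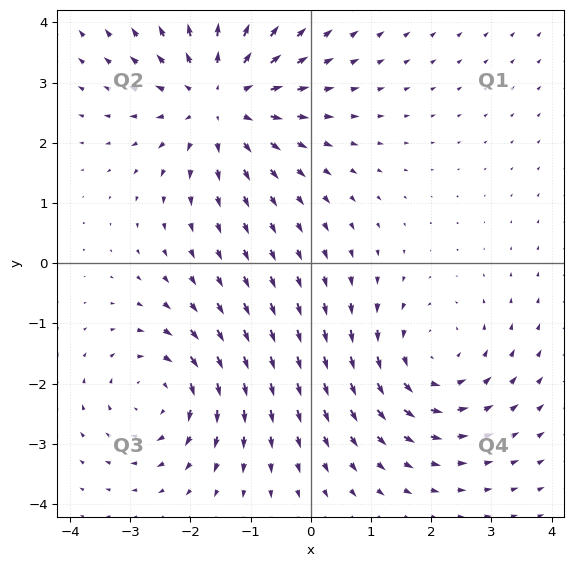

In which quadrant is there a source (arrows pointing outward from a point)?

Q2

The source sits at approximately (-1.5, 2.7), which lies in quadrant Q2. The divergence there is about +4, positive as expected for a source.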